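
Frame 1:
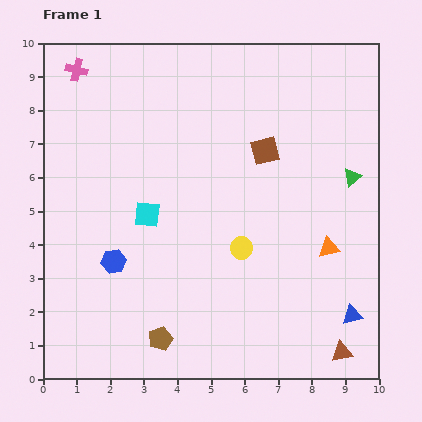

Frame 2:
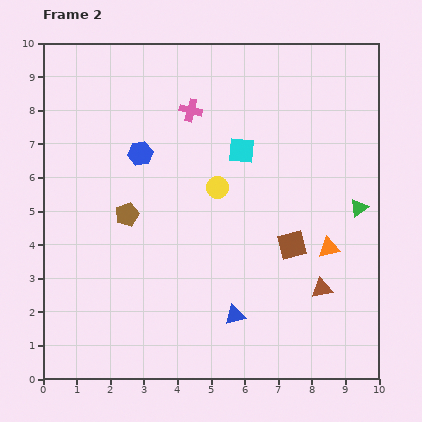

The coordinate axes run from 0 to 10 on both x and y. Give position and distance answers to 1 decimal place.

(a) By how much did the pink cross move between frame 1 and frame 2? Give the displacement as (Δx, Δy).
(3.4, -1.2)

The pink cross was at (1.0, 9.2) in frame 1 and (4.4, 8.0) in frame 2.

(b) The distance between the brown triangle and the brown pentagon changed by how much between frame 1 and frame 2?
+0.8

Distance in frame 1: 5.4. Distance in frame 2: 6.2.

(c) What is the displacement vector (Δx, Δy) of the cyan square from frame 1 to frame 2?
(2.8, 1.9)

The cyan square was at (3.1, 4.9) in frame 1 and (5.9, 6.8) in frame 2.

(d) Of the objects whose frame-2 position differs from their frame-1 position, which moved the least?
the green triangle

(moved 0.9)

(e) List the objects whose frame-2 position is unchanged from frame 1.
the orange triangle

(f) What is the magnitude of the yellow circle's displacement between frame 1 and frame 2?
1.9

The yellow circle moved from (5.9, 3.9) to (5.2, 5.7), a distance of √(0.7² + 1.8²) ≈ 1.9.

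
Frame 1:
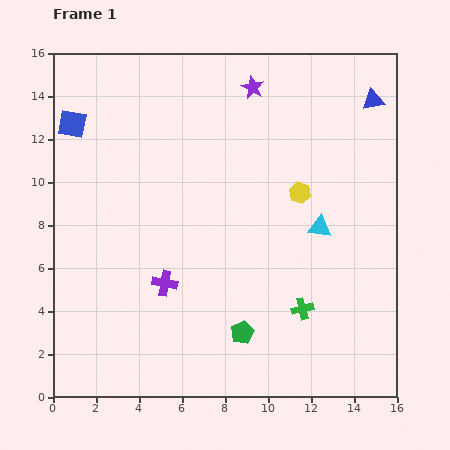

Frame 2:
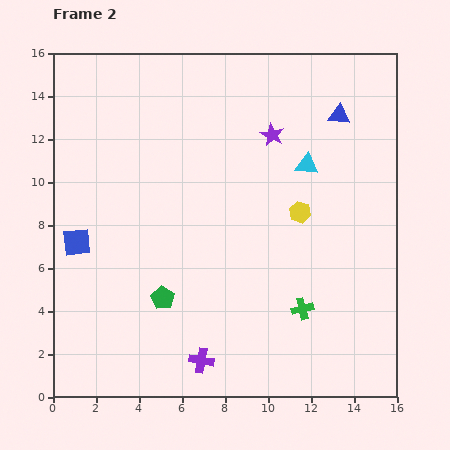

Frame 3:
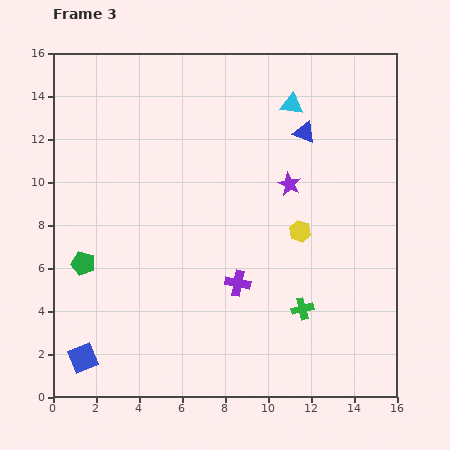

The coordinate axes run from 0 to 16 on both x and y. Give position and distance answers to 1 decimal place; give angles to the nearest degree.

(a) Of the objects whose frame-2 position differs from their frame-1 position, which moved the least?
the yellow hexagon

(moved 0.9)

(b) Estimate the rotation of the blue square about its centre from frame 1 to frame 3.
32° counter-clockwise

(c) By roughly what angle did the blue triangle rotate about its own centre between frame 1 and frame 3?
33° clockwise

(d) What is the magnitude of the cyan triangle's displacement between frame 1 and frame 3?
5.8

The cyan triangle moved from (12.4, 7.9) to (11.1, 13.6), a distance of √(1.3² + 5.7²) ≈ 5.8.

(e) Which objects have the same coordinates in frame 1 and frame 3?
the green cross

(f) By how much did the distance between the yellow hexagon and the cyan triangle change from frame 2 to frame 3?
+3.7

Distance in frame 2: 2.2. Distance in frame 3: 5.9.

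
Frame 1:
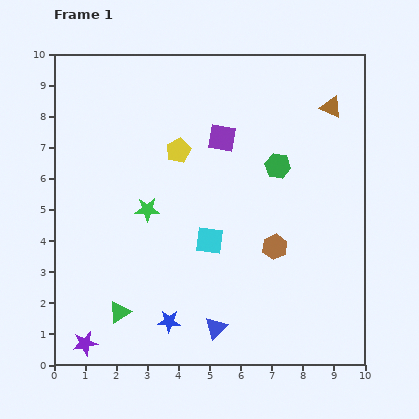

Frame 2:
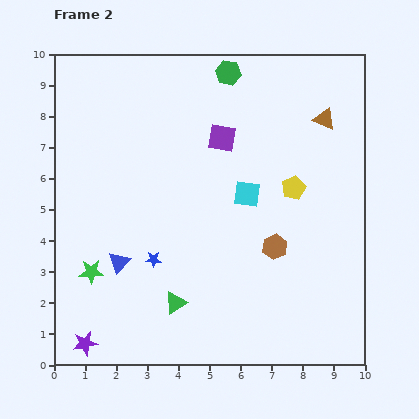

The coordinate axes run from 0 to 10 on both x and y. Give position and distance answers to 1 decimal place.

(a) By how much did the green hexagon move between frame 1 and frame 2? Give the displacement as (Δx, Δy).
(-1.6, 3.0)

The green hexagon was at (7.2, 6.4) in frame 1 and (5.6, 9.4) in frame 2.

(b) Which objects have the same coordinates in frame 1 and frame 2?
the brown hexagon, the purple square, the purple star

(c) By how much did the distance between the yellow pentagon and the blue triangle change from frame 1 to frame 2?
+0.3

Distance in frame 1: 5.8. Distance in frame 2: 6.1.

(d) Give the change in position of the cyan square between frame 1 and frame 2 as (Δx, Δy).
(1.2, 1.5)

The cyan square was at (5.0, 4.0) in frame 1 and (6.2, 5.5) in frame 2.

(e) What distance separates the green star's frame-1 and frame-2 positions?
2.7

The green star moved from (3.0, 5.0) to (1.2, 3.0), a distance of √(1.8² + 2.0²) ≈ 2.7.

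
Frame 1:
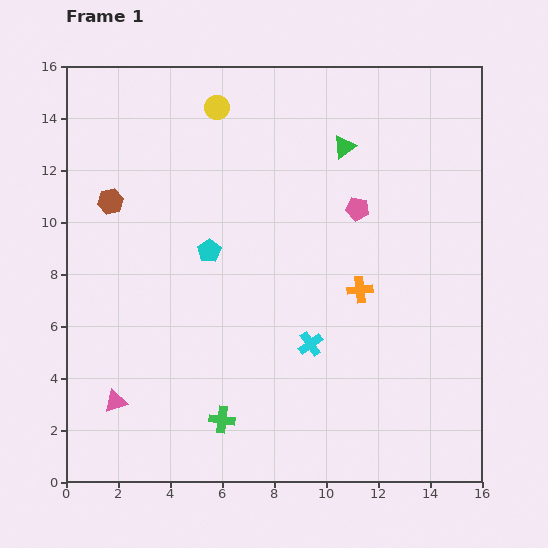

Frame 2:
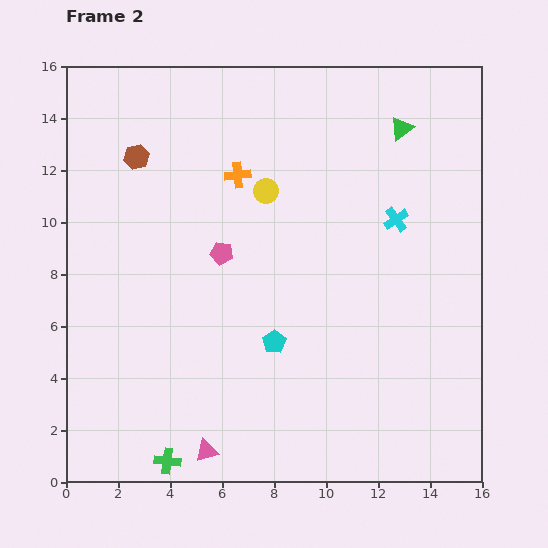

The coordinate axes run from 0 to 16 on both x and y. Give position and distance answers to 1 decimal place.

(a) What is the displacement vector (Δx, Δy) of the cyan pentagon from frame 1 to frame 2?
(2.5, -3.5)

The cyan pentagon was at (5.5, 8.9) in frame 1 and (8.0, 5.4) in frame 2.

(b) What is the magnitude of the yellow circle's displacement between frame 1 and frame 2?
3.7

The yellow circle moved from (5.8, 14.4) to (7.7, 11.2), a distance of √(1.9² + 3.2²) ≈ 3.7.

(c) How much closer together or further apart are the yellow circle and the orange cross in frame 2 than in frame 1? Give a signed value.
-7.6

Distance in frame 1: 8.9. Distance in frame 2: 1.3.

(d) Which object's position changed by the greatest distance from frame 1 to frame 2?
the orange cross

(moved 6.4; next 5.8)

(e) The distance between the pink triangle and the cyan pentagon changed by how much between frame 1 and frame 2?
-1.9

Distance in frame 1: 6.8. Distance in frame 2: 4.9.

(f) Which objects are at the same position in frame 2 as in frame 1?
none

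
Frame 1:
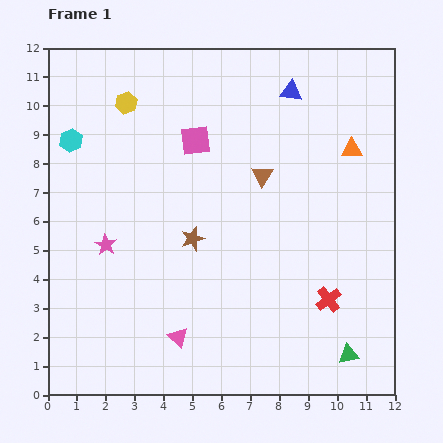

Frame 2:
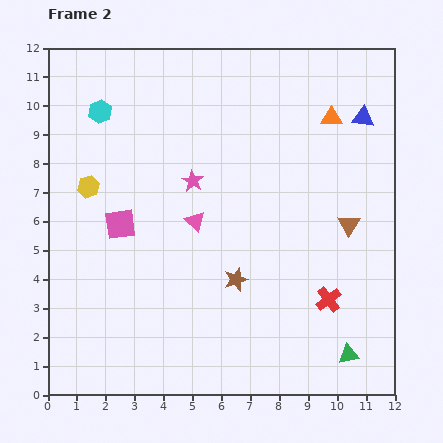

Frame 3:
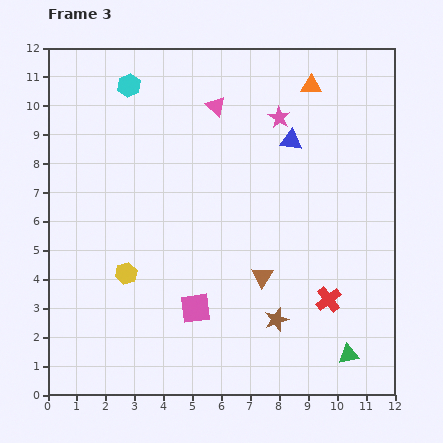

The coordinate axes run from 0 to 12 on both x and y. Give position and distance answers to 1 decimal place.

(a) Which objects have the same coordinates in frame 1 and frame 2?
the green triangle, the red cross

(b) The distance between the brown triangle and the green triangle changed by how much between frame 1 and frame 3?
-2.9

Distance in frame 1: 6.9. Distance in frame 3: 4.0.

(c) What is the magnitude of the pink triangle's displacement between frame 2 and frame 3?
4.1

The pink triangle moved from (5.1, 6.0) to (5.8, 10.0), a distance of √(0.7² + 4.0²) ≈ 4.1.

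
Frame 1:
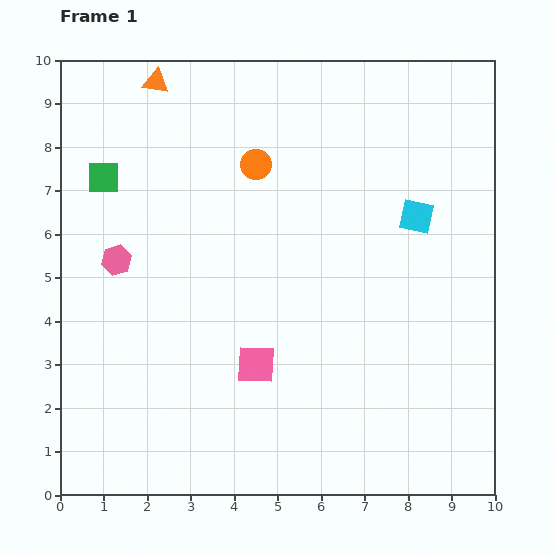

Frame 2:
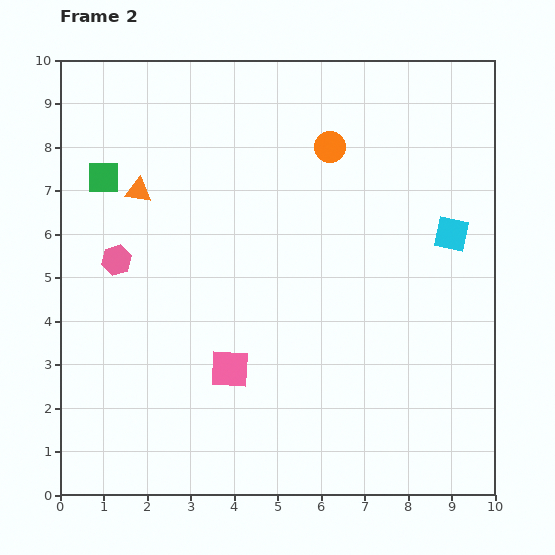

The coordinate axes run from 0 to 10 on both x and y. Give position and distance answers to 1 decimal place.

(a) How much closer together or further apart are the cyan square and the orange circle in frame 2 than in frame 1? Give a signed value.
-0.5

Distance in frame 1: 3.9. Distance in frame 2: 3.4.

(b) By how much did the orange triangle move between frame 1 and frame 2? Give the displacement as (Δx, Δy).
(-0.4, -2.5)

The orange triangle was at (2.2, 9.5) in frame 1 and (1.8, 7.0) in frame 2.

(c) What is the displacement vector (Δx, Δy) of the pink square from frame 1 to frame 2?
(-0.6, -0.1)

The pink square was at (4.5, 3.0) in frame 1 and (3.9, 2.9) in frame 2.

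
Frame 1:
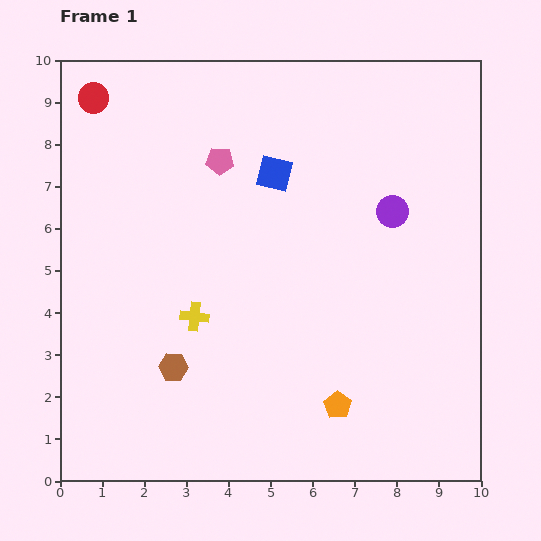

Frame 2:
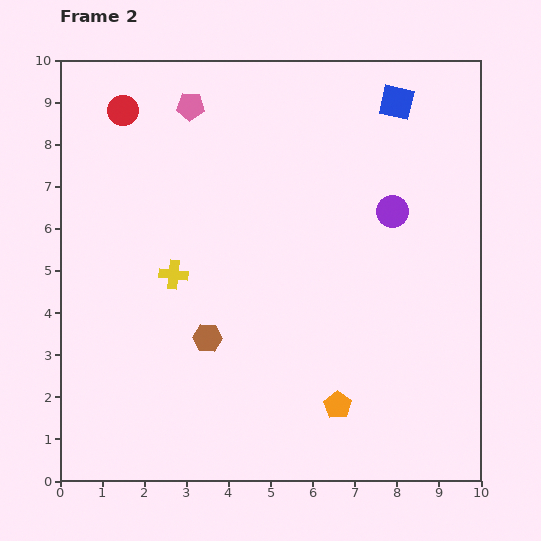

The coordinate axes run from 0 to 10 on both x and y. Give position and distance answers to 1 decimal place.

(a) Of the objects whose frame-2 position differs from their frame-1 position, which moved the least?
the red circle

(moved 0.8)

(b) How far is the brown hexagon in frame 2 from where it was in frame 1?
1.1

The brown hexagon moved from (2.7, 2.7) to (3.5, 3.4), a distance of √(0.8² + 0.7²) ≈ 1.1.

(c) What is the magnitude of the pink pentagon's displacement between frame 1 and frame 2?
1.5

The pink pentagon moved from (3.8, 7.6) to (3.1, 8.9), a distance of √(0.7² + 1.3²) ≈ 1.5.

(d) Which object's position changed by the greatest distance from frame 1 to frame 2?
the blue square

(moved 3.4; next 1.5)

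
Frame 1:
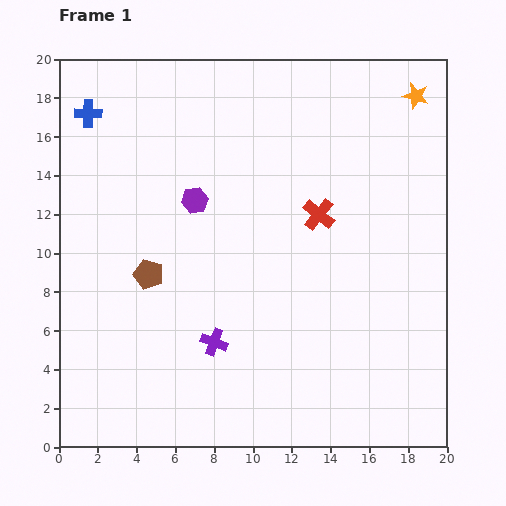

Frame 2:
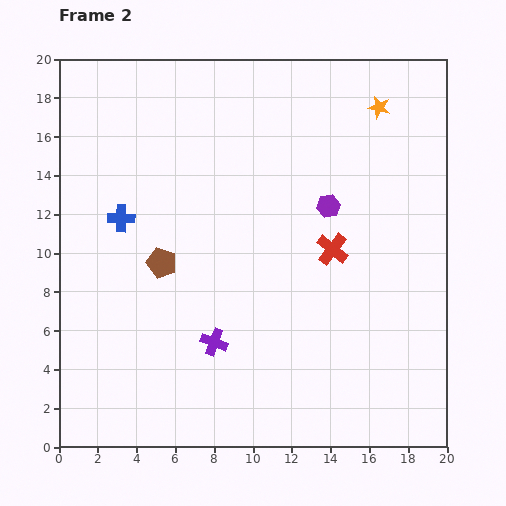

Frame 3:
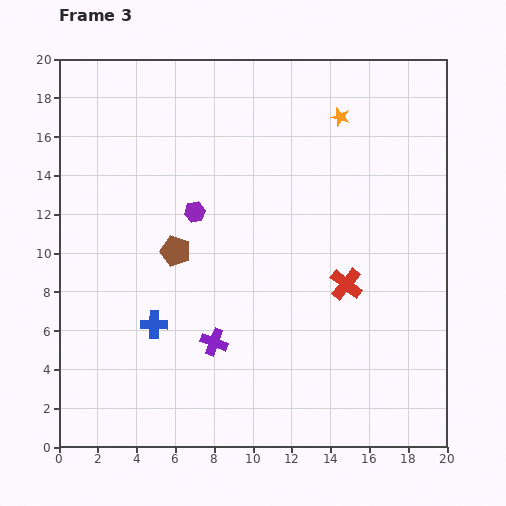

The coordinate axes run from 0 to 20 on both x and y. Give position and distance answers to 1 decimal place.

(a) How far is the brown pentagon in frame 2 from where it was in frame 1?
0.9

The brown pentagon moved from (4.6, 8.9) to (5.3, 9.5), a distance of √(0.7² + 0.6²) ≈ 0.9.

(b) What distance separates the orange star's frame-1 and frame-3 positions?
4.1

The orange star moved from (18.4, 18.1) to (14.5, 17.0), a distance of √(3.9² + 1.1²) ≈ 4.1.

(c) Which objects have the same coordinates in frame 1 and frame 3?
the purple cross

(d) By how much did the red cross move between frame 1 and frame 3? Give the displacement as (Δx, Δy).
(1.4, -3.6)

The red cross was at (13.4, 12.0) in frame 1 and (14.8, 8.4) in frame 3.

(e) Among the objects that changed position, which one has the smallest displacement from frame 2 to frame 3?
the brown pentagon

(moved 0.9)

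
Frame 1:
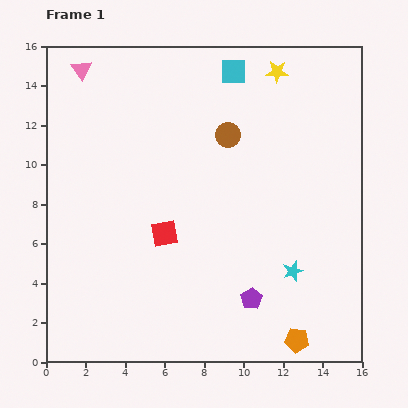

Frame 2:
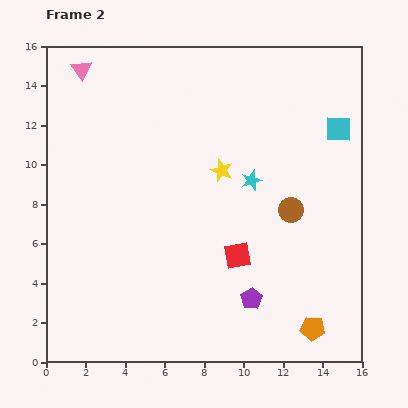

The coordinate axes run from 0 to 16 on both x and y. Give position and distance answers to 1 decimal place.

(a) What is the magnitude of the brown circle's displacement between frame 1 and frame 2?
5.0

The brown circle moved from (9.2, 11.5) to (12.4, 7.7), a distance of √(3.2² + 3.8²) ≈ 5.0.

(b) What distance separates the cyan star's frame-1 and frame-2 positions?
5.1

The cyan star moved from (12.5, 4.6) to (10.4, 9.2), a distance of √(2.1² + 4.6²) ≈ 5.1.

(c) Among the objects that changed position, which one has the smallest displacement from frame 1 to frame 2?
the orange pentagon

(moved 1.0)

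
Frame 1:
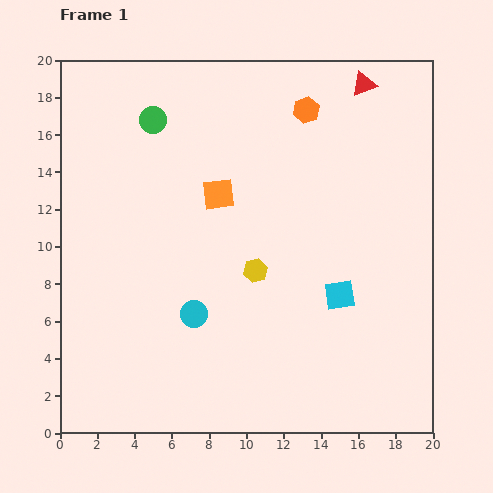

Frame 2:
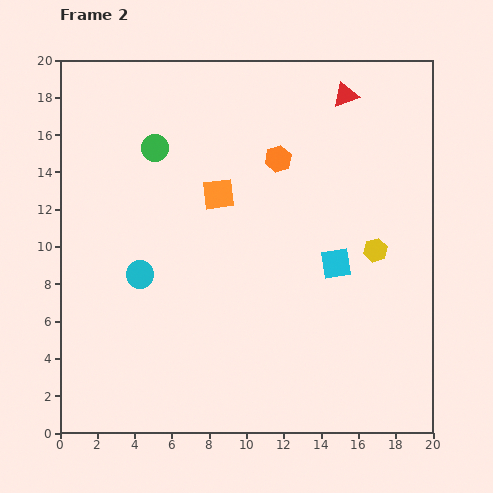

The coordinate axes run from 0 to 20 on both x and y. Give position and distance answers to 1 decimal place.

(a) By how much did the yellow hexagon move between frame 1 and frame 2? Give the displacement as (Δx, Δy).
(6.4, 1.1)

The yellow hexagon was at (10.5, 8.7) in frame 1 and (16.9, 9.8) in frame 2.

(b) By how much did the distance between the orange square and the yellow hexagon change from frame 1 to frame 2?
+4.3

Distance in frame 1: 4.6. Distance in frame 2: 8.9.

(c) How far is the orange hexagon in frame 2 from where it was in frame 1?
3.0

The orange hexagon moved from (13.2, 17.3) to (11.7, 14.7), a distance of √(1.5² + 2.6²) ≈ 3.0.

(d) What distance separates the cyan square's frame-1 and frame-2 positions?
1.7

The cyan square moved from (15.0, 7.4) to (14.8, 9.1), a distance of √(0.2² + 1.7²) ≈ 1.7.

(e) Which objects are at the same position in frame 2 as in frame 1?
the orange square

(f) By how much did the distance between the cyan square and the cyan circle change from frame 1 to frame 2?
+2.6

Distance in frame 1: 7.9. Distance in frame 2: 10.5.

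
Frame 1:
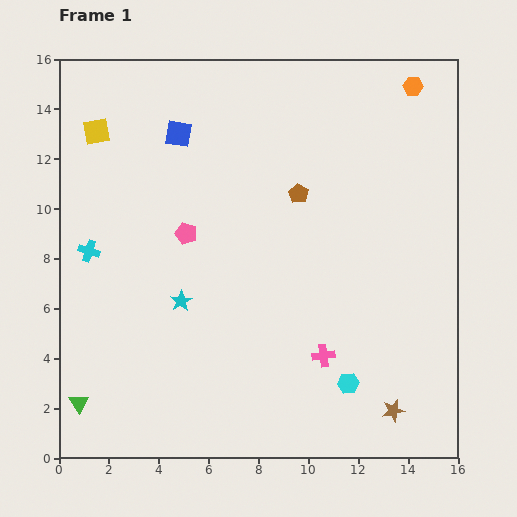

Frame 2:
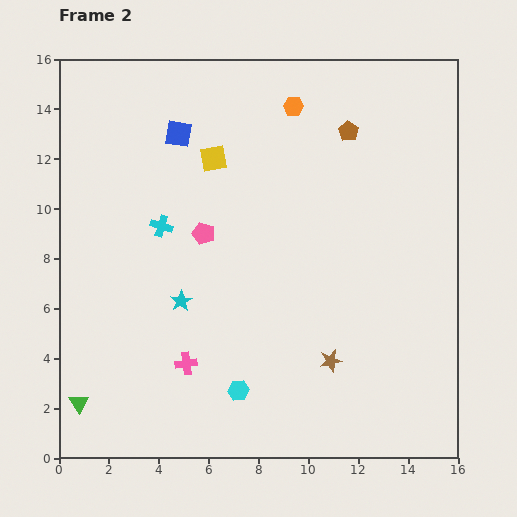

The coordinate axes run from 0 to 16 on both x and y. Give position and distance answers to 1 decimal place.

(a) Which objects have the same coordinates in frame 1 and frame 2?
the blue square, the cyan star, the green triangle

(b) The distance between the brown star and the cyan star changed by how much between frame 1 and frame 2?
-3.1

Distance in frame 1: 9.6. Distance in frame 2: 6.5.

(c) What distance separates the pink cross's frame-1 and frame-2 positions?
5.5

The pink cross moved from (10.6, 4.1) to (5.1, 3.8), a distance of √(5.5² + 0.3²) ≈ 5.5.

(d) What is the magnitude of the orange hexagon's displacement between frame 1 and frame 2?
4.9

The orange hexagon moved from (14.2, 14.9) to (9.4, 14.1), a distance of √(4.8² + 0.8²) ≈ 4.9.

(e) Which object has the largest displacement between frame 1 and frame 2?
the pink cross

(moved 5.5; next 4.9)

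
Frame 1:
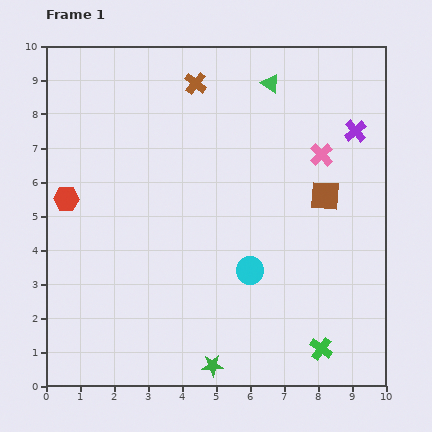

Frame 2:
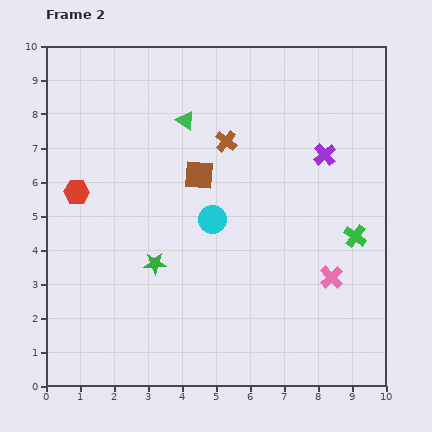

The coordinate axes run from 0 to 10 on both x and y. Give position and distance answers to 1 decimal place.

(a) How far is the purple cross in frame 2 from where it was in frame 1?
1.1

The purple cross moved from (9.1, 7.5) to (8.2, 6.8), a distance of √(0.9² + 0.7²) ≈ 1.1.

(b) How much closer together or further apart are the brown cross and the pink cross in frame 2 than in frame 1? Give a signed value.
+0.8

Distance in frame 1: 4.3. Distance in frame 2: 5.1.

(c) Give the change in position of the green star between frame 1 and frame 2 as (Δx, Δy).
(-1.7, 3.0)

The green star was at (4.9, 0.6) in frame 1 and (3.2, 3.6) in frame 2.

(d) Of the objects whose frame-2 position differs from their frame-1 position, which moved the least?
the red hexagon

(moved 0.4)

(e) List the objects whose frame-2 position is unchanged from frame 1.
none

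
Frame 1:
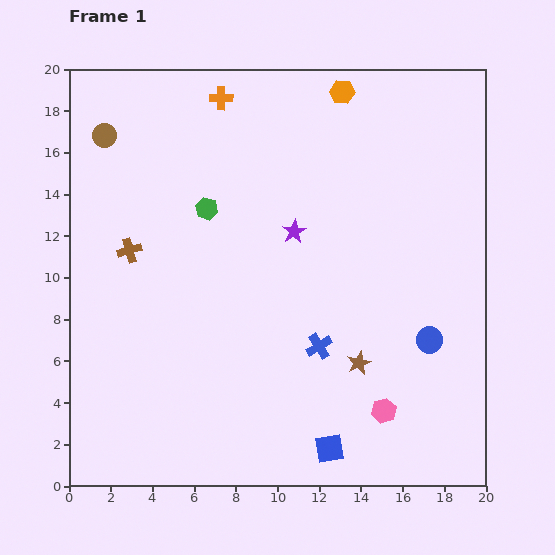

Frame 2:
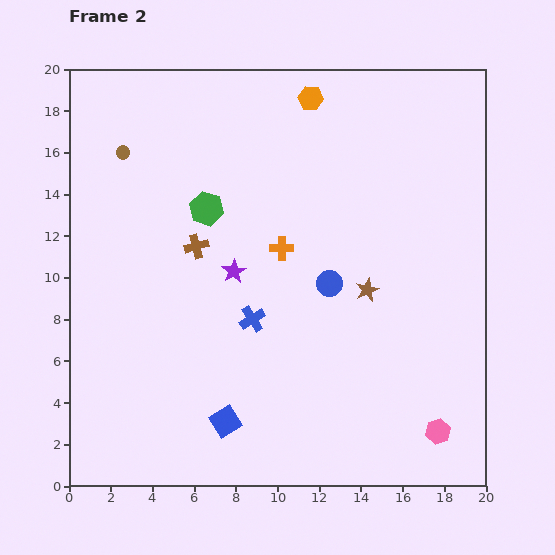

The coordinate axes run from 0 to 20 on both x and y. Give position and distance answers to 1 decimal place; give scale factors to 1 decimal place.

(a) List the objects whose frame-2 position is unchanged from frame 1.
the green hexagon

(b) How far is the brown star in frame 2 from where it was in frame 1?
3.5

The brown star moved from (13.9, 5.9) to (14.3, 9.4), a distance of √(0.4² + 3.5²) ≈ 3.5.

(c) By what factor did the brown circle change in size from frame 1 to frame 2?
0.6×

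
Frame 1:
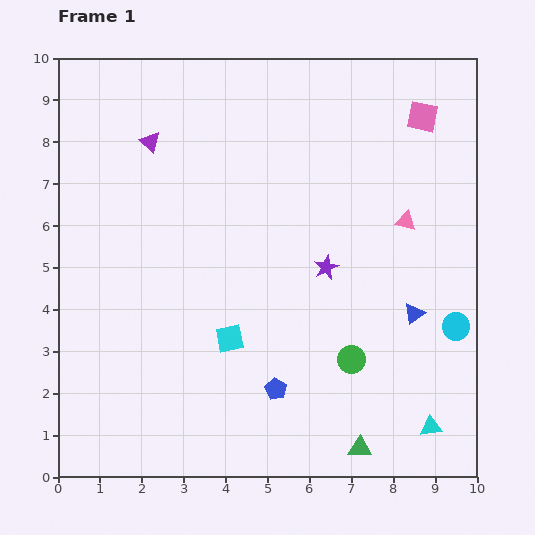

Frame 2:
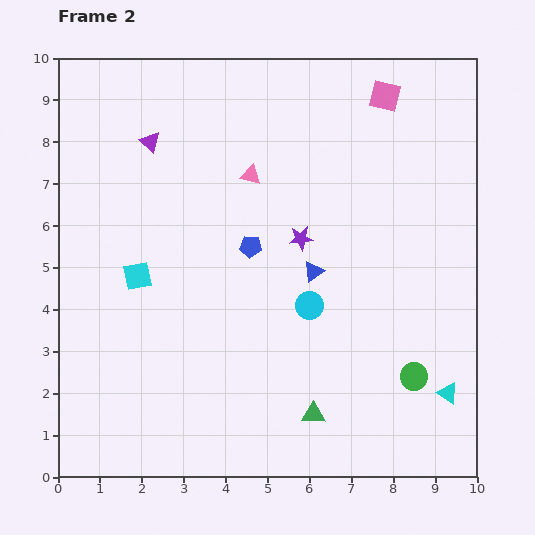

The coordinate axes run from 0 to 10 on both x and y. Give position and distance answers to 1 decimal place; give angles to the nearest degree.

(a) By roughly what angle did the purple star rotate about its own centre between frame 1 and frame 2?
20° clockwise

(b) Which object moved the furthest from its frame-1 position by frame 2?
the pink triangle

(moved 3.9; next 3.5)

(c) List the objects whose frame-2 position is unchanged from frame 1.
the purple triangle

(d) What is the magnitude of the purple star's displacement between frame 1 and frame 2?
0.9

The purple star moved from (6.4, 5.0) to (5.8, 5.7), a distance of √(0.6² + 0.7²) ≈ 0.9.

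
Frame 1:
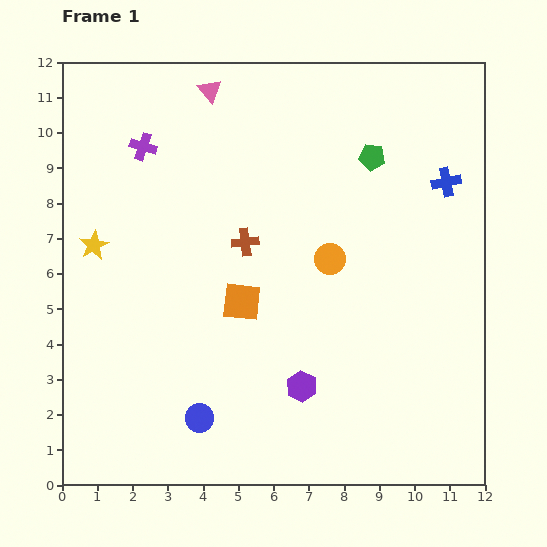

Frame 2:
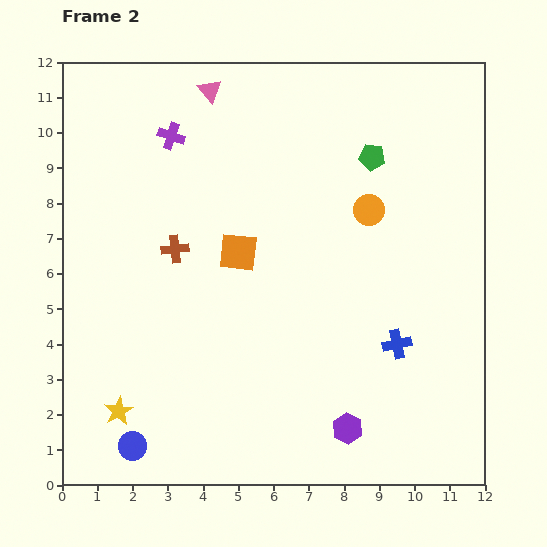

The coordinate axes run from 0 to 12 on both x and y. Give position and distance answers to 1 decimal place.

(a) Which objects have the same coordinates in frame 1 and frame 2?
the green pentagon, the pink triangle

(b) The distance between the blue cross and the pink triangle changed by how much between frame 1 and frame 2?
+1.7

Distance in frame 1: 7.2. Distance in frame 2: 8.9.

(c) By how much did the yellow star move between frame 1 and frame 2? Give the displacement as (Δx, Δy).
(0.7, -4.7)

The yellow star was at (0.9, 6.8) in frame 1 and (1.6, 2.1) in frame 2.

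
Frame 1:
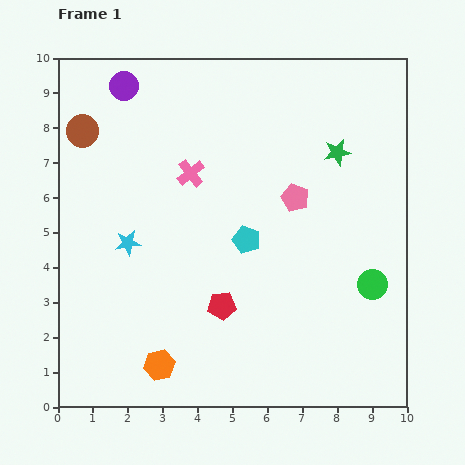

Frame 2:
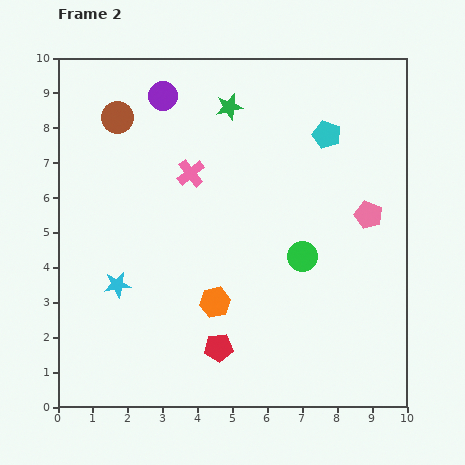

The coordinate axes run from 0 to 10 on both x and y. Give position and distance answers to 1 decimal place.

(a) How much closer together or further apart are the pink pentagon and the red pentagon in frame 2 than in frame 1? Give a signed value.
+2.0

Distance in frame 1: 3.7. Distance in frame 2: 5.7.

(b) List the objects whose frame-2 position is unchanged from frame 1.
the pink cross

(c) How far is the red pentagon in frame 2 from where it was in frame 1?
1.2

The red pentagon moved from (4.7, 2.9) to (4.6, 1.7), a distance of √(0.1² + 1.2²) ≈ 1.2.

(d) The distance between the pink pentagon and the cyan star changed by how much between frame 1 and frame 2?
+2.5

Distance in frame 1: 5.0. Distance in frame 2: 7.5.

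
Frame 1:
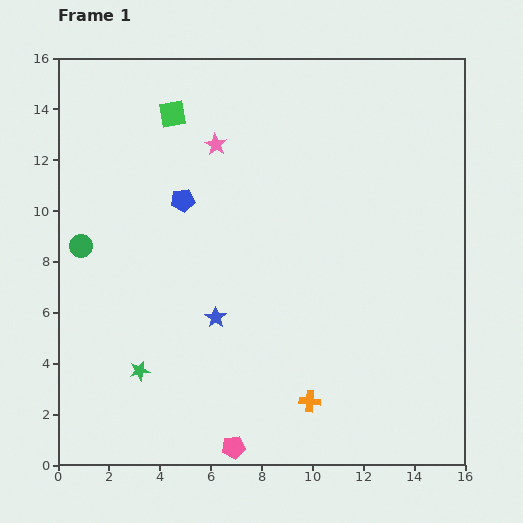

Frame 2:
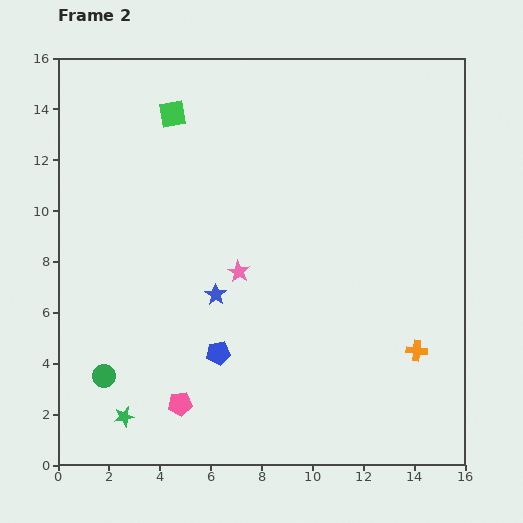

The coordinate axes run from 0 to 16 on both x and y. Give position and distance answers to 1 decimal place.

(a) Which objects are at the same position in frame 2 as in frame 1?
the green square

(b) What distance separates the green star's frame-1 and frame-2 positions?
1.9

The green star moved from (3.2, 3.7) to (2.6, 1.9), a distance of √(0.6² + 1.8²) ≈ 1.9.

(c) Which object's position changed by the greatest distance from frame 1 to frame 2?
the blue pentagon

(moved 6.2; next 5.2)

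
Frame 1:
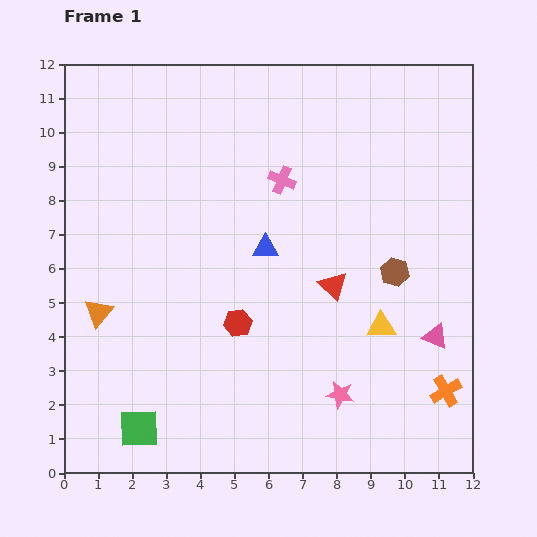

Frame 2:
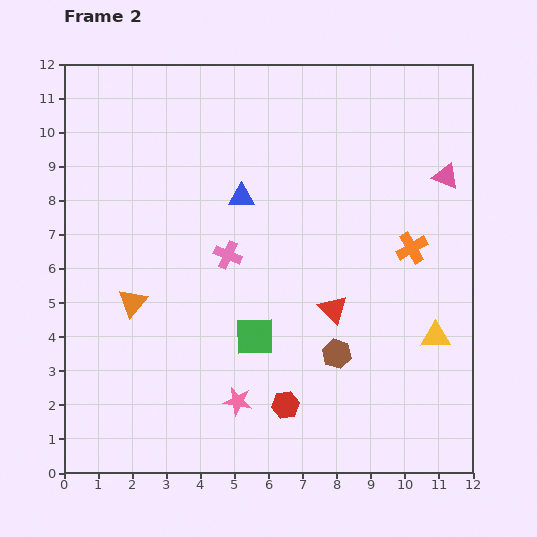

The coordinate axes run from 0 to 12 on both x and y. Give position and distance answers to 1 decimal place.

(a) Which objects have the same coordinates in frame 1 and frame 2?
none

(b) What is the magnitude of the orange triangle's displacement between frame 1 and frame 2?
1.0

The orange triangle moved from (1.0, 4.7) to (2.0, 5.0), a distance of √(1.0² + 0.3²) ≈ 1.0.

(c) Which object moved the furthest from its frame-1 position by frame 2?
the pink triangle

(moved 4.7; next 4.3)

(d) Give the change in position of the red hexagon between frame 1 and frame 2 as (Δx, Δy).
(1.4, -2.4)

The red hexagon was at (5.1, 4.4) in frame 1 and (6.5, 2.0) in frame 2.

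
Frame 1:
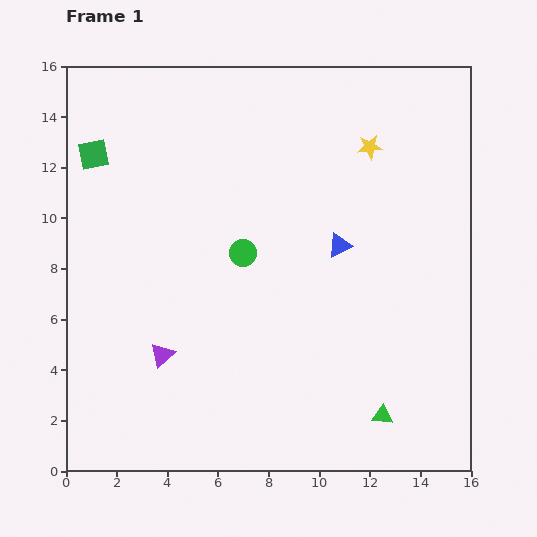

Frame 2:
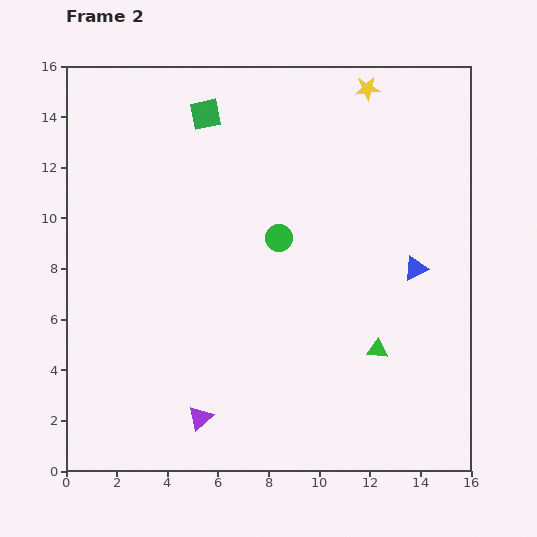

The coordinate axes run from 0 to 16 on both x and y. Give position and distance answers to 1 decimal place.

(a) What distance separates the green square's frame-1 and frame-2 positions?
4.7

The green square moved from (1.1, 12.5) to (5.5, 14.1), a distance of √(4.4² + 1.6²) ≈ 4.7.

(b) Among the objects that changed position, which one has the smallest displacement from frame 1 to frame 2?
the green circle

(moved 1.5)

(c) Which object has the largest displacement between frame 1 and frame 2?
the green square

(moved 4.7; next 3.1)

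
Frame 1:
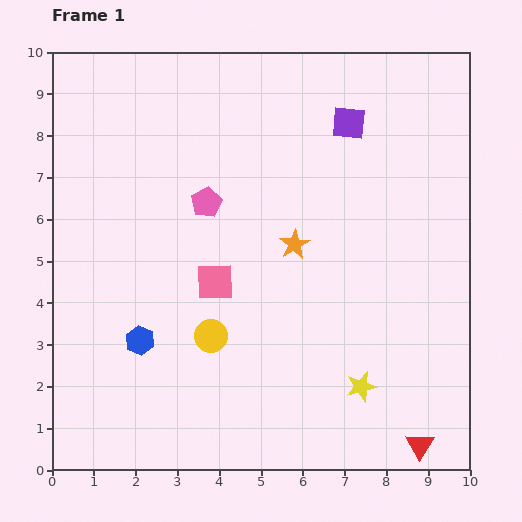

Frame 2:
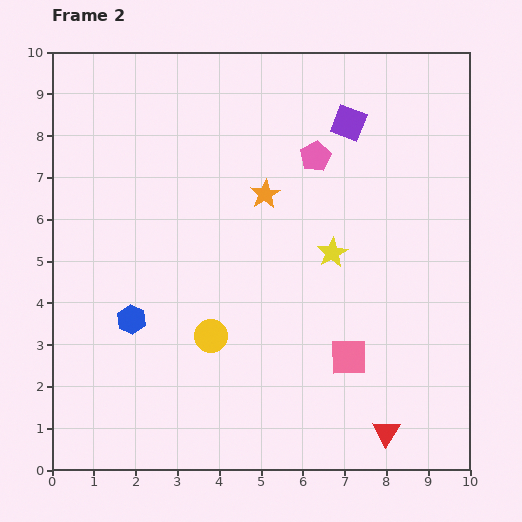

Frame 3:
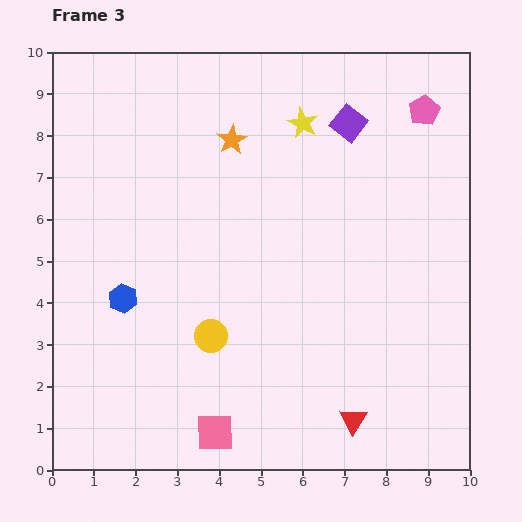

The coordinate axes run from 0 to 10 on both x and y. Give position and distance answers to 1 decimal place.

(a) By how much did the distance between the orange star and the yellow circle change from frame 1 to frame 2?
+0.6

Distance in frame 1: 3.0. Distance in frame 2: 3.6.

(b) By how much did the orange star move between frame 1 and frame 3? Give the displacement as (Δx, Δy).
(-1.5, 2.5)

The orange star was at (5.8, 5.4) in frame 1 and (4.3, 7.9) in frame 3.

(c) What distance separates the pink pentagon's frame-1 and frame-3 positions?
5.6

The pink pentagon moved from (3.7, 6.4) to (8.9, 8.6), a distance of √(5.2² + 2.2²) ≈ 5.6.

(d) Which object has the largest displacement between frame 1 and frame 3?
the yellow star

(moved 6.5; next 5.6)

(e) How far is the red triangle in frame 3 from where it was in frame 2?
0.9

The red triangle moved from (8.0, 0.9) to (7.2, 1.2), a distance of √(0.8² + 0.3²) ≈ 0.9.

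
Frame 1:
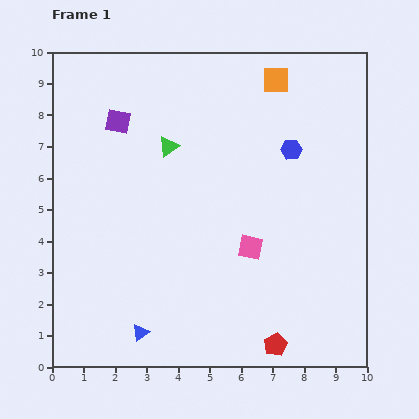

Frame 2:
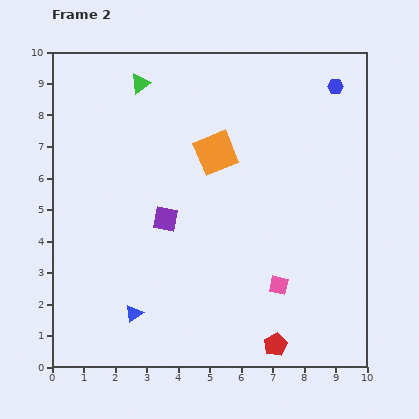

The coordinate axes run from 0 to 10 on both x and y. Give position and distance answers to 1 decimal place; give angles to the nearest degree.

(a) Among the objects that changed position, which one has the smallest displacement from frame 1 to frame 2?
the blue triangle

(moved 0.6)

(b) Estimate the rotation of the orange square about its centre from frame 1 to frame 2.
23° counter-clockwise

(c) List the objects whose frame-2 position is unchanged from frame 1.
the red pentagon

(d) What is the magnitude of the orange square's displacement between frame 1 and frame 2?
3.0

The orange square moved from (7.1, 9.1) to (5.2, 6.8), a distance of √(1.9² + 2.3²) ≈ 3.0.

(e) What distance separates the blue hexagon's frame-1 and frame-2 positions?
2.4

The blue hexagon moved from (7.6, 6.9) to (9.0, 8.9), a distance of √(1.4² + 2.0²) ≈ 2.4.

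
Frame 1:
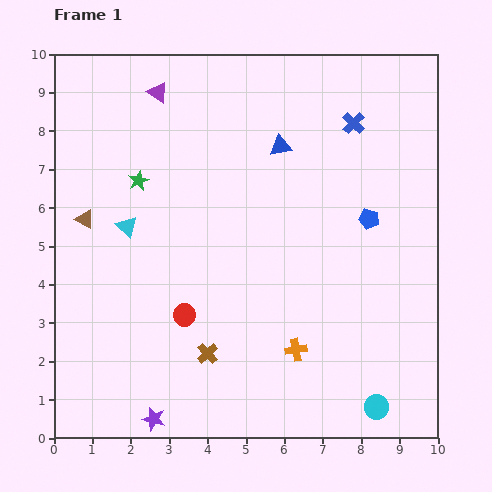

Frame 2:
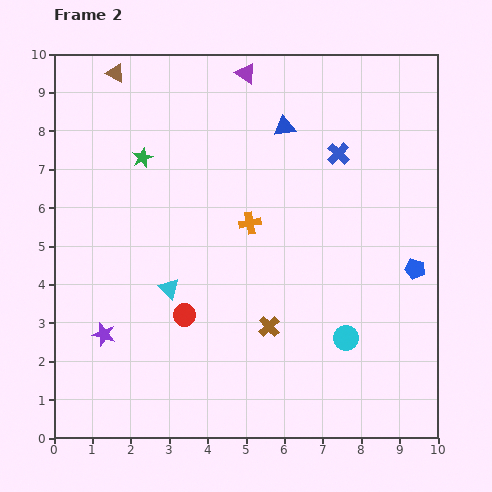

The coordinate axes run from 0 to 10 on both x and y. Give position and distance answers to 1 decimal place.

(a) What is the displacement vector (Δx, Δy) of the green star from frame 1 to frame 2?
(0.1, 0.6)

The green star was at (2.2, 6.7) in frame 1 and (2.3, 7.3) in frame 2.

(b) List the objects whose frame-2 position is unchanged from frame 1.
the red circle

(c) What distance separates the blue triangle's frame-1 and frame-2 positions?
0.5

The blue triangle moved from (5.9, 7.6) to (6.0, 8.1), a distance of √(0.1² + 0.5²) ≈ 0.5.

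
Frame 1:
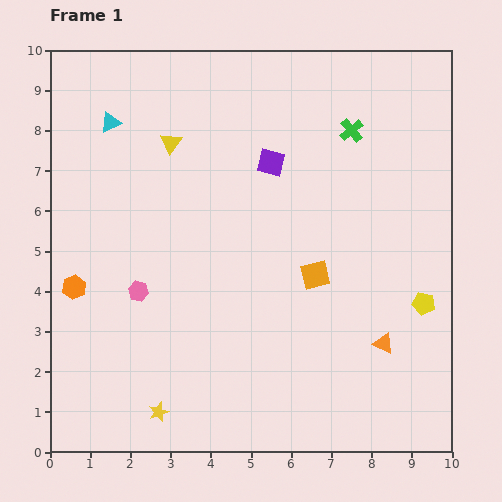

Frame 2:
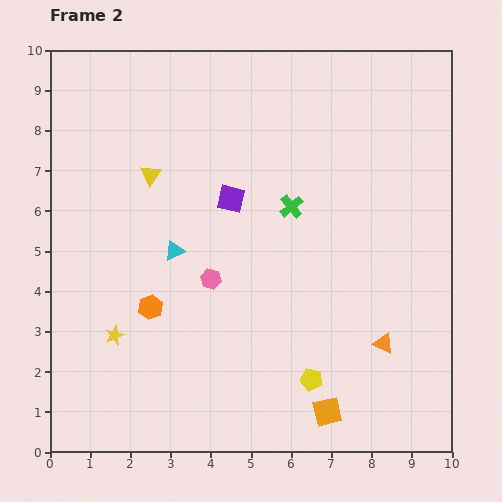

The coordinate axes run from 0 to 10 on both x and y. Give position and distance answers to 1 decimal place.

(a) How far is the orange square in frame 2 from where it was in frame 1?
3.4

The orange square moved from (6.6, 4.4) to (6.9, 1.0), a distance of √(0.3² + 3.4²) ≈ 3.4.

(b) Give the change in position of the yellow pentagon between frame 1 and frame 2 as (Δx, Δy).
(-2.8, -1.9)

The yellow pentagon was at (9.3, 3.7) in frame 1 and (6.5, 1.8) in frame 2.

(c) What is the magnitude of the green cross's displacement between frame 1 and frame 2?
2.4

The green cross moved from (7.5, 8.0) to (6.0, 6.1), a distance of √(1.5² + 1.9²) ≈ 2.4.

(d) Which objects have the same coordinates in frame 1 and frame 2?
the orange triangle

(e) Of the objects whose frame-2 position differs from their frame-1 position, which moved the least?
the yellow triangle

(moved 0.9)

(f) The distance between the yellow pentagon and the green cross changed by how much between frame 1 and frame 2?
-0.4

Distance in frame 1: 4.7. Distance in frame 2: 4.3.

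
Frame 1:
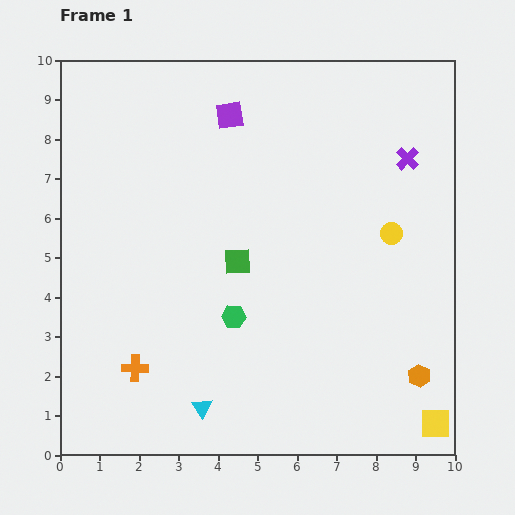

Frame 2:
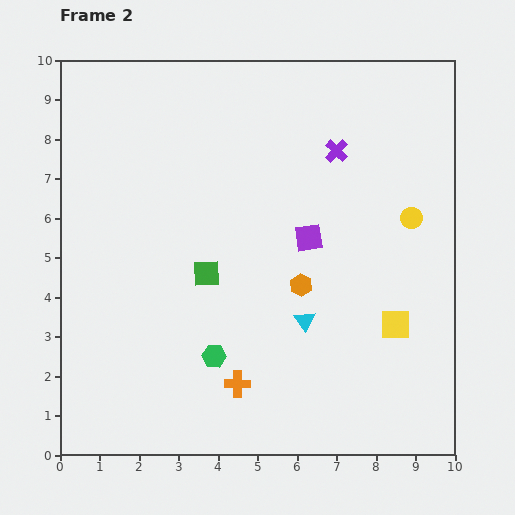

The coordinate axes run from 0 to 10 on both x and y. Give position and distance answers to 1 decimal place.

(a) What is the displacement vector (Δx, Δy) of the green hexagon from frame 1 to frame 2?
(-0.5, -1.0)

The green hexagon was at (4.4, 3.5) in frame 1 and (3.9, 2.5) in frame 2.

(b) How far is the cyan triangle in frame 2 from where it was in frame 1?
3.4

The cyan triangle moved from (3.6, 1.2) to (6.2, 3.4), a distance of √(2.6² + 2.2²) ≈ 3.4.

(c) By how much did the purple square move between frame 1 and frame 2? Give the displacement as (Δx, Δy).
(2.0, -3.1)

The purple square was at (4.3, 8.6) in frame 1 and (6.3, 5.5) in frame 2.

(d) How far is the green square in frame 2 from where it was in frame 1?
0.9

The green square moved from (4.5, 4.9) to (3.7, 4.6), a distance of √(0.8² + 0.3²) ≈ 0.9.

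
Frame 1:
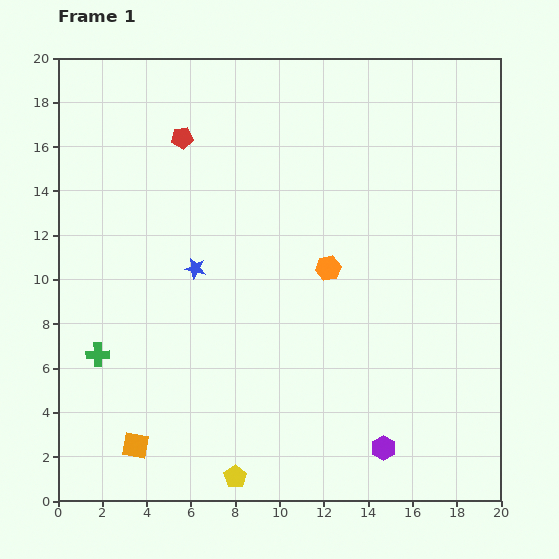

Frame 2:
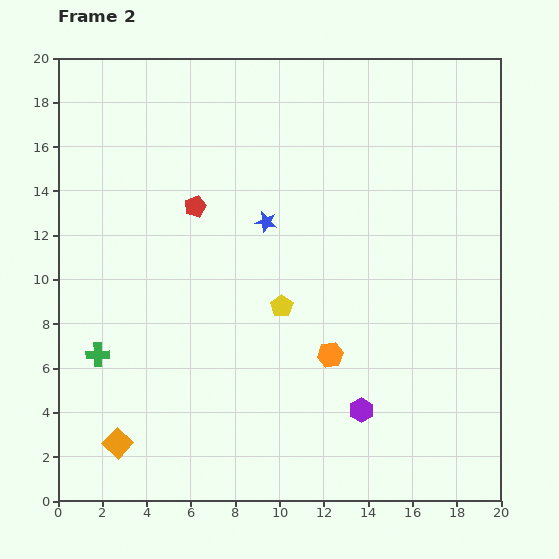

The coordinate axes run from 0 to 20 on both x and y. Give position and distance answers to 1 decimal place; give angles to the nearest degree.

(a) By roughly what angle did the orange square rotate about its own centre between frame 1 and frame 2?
32° clockwise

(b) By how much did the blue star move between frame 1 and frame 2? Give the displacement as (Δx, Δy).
(3.2, 2.1)

The blue star was at (6.2, 10.5) in frame 1 and (9.4, 12.6) in frame 2.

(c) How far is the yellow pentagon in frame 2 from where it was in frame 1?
8.0

The yellow pentagon moved from (8.0, 1.1) to (10.1, 8.8), a distance of √(2.1² + 7.7²) ≈ 8.0.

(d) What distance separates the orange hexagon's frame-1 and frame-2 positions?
3.9

The orange hexagon moved from (12.2, 10.5) to (12.3, 6.6), a distance of √(0.1² + 3.9²) ≈ 3.9.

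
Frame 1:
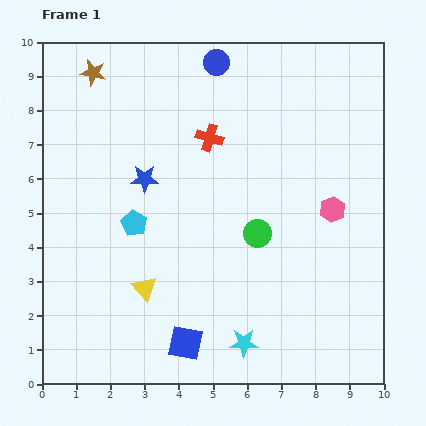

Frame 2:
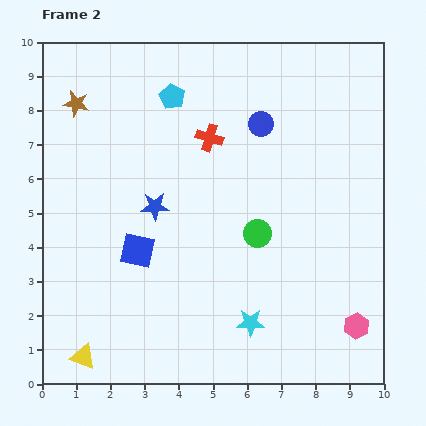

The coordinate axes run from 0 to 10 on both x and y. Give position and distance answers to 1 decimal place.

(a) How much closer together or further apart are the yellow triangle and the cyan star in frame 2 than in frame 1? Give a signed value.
+1.7

Distance in frame 1: 3.3. Distance in frame 2: 5.0.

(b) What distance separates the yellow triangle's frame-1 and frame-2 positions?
2.7

The yellow triangle moved from (3.0, 2.8) to (1.2, 0.8), a distance of √(1.8² + 2.0²) ≈ 2.7.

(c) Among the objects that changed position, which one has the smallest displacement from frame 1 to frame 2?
the cyan star

(moved 0.6)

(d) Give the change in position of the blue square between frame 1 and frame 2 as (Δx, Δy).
(-1.4, 2.7)

The blue square was at (4.2, 1.2) in frame 1 and (2.8, 3.9) in frame 2.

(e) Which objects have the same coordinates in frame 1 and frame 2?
the red cross, the green circle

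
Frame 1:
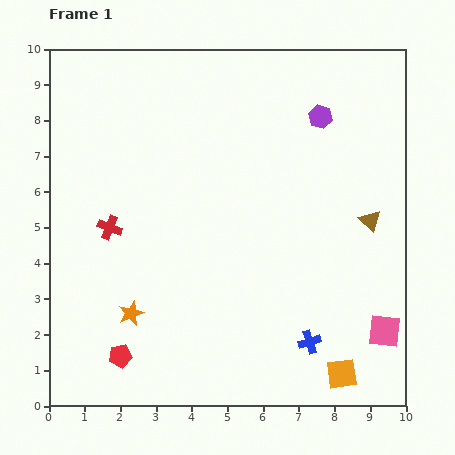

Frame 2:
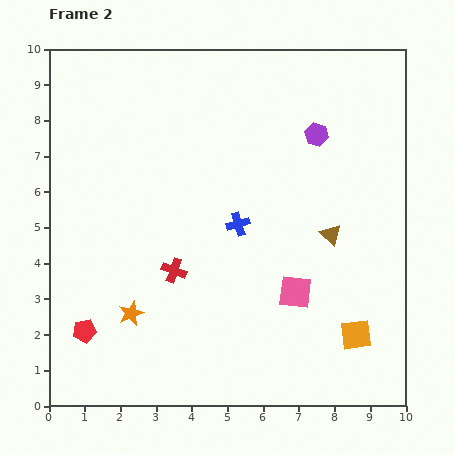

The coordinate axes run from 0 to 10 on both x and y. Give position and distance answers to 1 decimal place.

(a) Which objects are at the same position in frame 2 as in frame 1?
the orange star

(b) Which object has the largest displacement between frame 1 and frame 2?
the blue cross

(moved 3.9; next 2.7)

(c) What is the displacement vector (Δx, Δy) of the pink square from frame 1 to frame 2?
(-2.5, 1.1)

The pink square was at (9.4, 2.1) in frame 1 and (6.9, 3.2) in frame 2.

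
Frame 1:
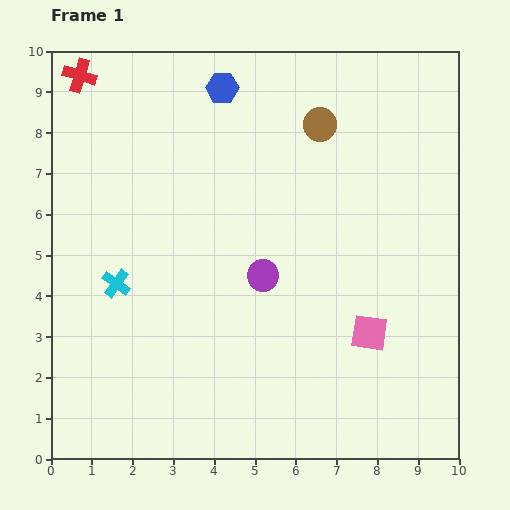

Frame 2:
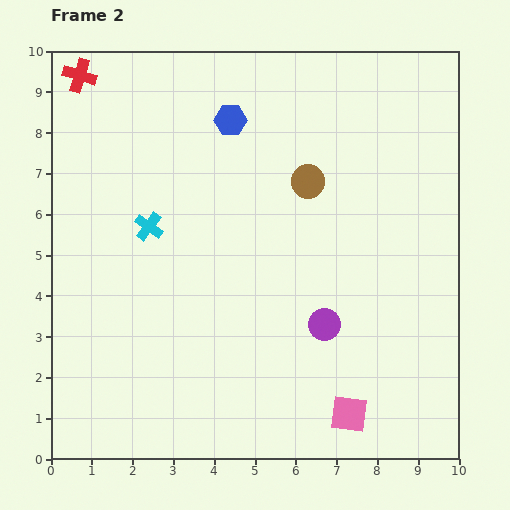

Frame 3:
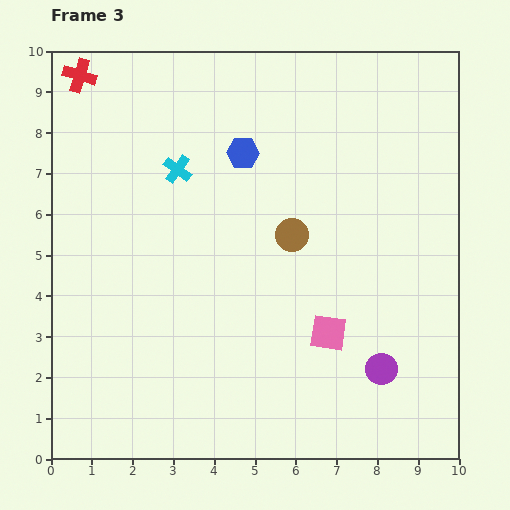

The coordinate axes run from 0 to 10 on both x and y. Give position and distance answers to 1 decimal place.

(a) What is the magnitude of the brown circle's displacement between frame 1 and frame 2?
1.4

The brown circle moved from (6.6, 8.2) to (6.3, 6.8), a distance of √(0.3² + 1.4²) ≈ 1.4.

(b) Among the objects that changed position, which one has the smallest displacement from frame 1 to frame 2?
the blue hexagon

(moved 0.8)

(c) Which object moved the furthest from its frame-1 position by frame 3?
the purple circle

(moved 3.7; next 3.2)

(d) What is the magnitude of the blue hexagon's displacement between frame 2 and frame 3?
0.9

The blue hexagon moved from (4.4, 8.3) to (4.7, 7.5), a distance of √(0.3² + 0.8²) ≈ 0.9.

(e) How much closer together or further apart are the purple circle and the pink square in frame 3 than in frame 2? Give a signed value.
-0.7

Distance in frame 2: 2.3. Distance in frame 3: 1.6.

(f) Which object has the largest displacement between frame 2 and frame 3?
the pink square

(moved 2.1; next 1.8)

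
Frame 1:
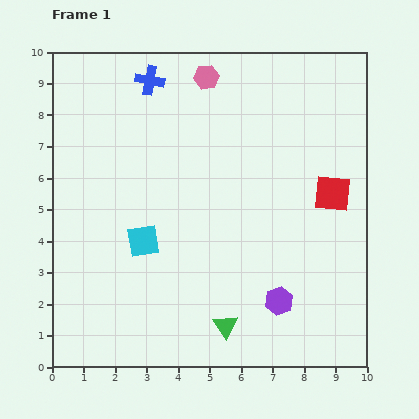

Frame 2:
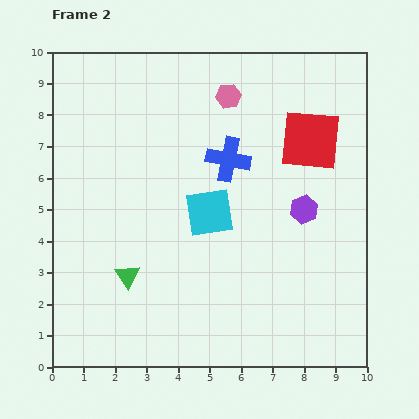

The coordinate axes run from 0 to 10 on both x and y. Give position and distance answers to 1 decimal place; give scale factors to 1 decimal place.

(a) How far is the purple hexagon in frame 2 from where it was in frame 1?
3.0

The purple hexagon moved from (7.2, 2.1) to (8.0, 5.0), a distance of √(0.8² + 2.9²) ≈ 3.0.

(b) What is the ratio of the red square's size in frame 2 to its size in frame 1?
1.7×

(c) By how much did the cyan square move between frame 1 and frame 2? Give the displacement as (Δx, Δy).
(2.1, 0.9)

The cyan square was at (2.9, 4.0) in frame 1 and (5.0, 4.9) in frame 2.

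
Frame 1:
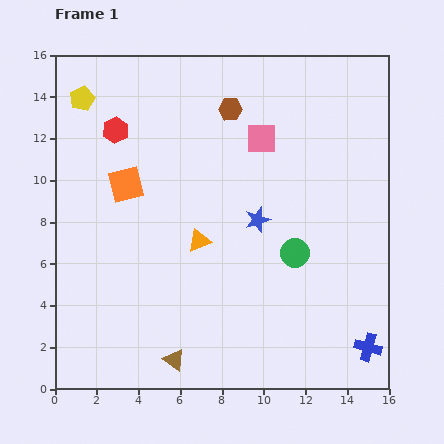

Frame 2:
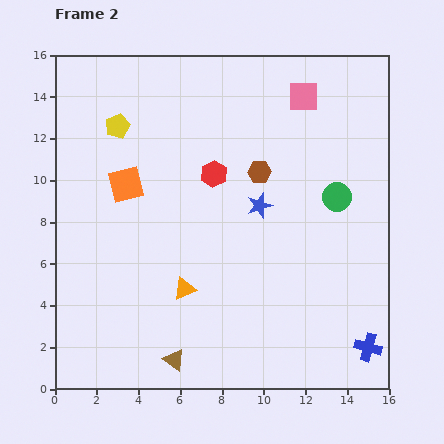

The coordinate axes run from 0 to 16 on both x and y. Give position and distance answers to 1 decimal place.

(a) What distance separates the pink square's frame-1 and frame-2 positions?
2.8

The pink square moved from (9.9, 12.0) to (11.9, 14.0), a distance of √(2.0² + 2.0²) ≈ 2.8.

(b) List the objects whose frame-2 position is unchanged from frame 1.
the orange square, the brown triangle, the blue cross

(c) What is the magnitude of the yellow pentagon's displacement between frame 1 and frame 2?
2.1

The yellow pentagon moved from (1.3, 13.9) to (3.0, 12.6), a distance of √(1.7² + 1.3²) ≈ 2.1.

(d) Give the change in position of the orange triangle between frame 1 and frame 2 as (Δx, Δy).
(-0.7, -2.3)

The orange triangle was at (6.9, 7.1) in frame 1 and (6.2, 4.8) in frame 2.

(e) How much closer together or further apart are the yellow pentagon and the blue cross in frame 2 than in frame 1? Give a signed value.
-2.1

Distance in frame 1: 18.1. Distance in frame 2: 16.0.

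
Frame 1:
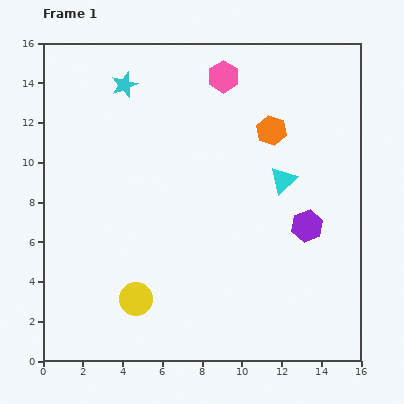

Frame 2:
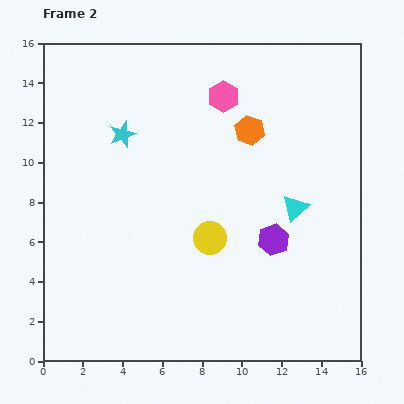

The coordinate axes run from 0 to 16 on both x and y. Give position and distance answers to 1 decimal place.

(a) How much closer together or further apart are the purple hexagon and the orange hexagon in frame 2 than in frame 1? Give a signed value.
+0.5

Distance in frame 1: 5.1. Distance in frame 2: 5.6.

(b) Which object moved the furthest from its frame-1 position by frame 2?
the yellow circle

(moved 4.8; next 2.5)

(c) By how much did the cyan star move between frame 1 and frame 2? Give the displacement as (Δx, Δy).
(-0.1, -2.5)

The cyan star was at (4.1, 13.9) in frame 1 and (4.0, 11.4) in frame 2.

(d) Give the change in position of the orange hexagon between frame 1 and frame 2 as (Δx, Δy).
(-1.1, 0.0)

The orange hexagon was at (11.5, 11.6) in frame 1 and (10.4, 11.6) in frame 2.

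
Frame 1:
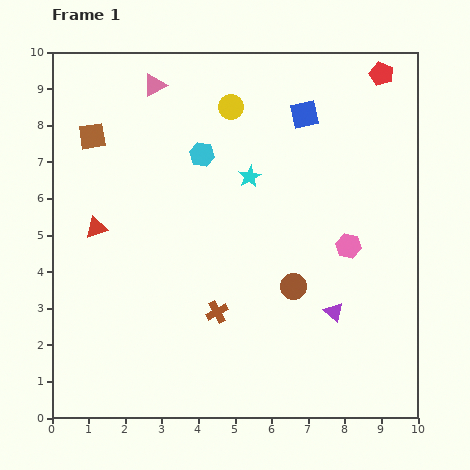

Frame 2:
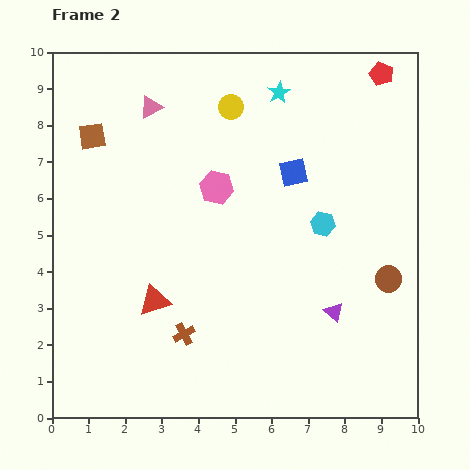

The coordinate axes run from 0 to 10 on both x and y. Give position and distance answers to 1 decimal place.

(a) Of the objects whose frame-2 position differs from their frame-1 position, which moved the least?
the pink triangle

(moved 0.6)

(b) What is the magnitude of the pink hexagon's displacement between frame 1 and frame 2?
3.9

The pink hexagon moved from (8.1, 4.7) to (4.5, 6.3), a distance of √(3.6² + 1.6²) ≈ 3.9.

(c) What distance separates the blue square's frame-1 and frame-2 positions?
1.6

The blue square moved from (6.9, 8.3) to (6.6, 6.7), a distance of √(0.3² + 1.6²) ≈ 1.6.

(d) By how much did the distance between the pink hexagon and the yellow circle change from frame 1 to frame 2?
-2.8

Distance in frame 1: 5.0. Distance in frame 2: 2.2.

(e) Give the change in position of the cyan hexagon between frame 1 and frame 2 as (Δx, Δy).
(3.3, -1.9)

The cyan hexagon was at (4.1, 7.2) in frame 1 and (7.4, 5.3) in frame 2.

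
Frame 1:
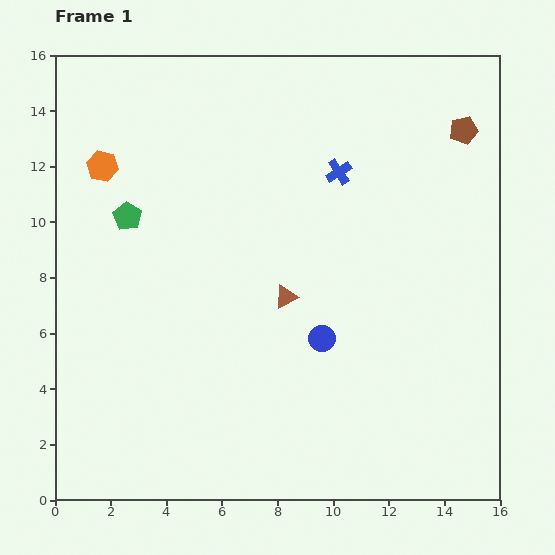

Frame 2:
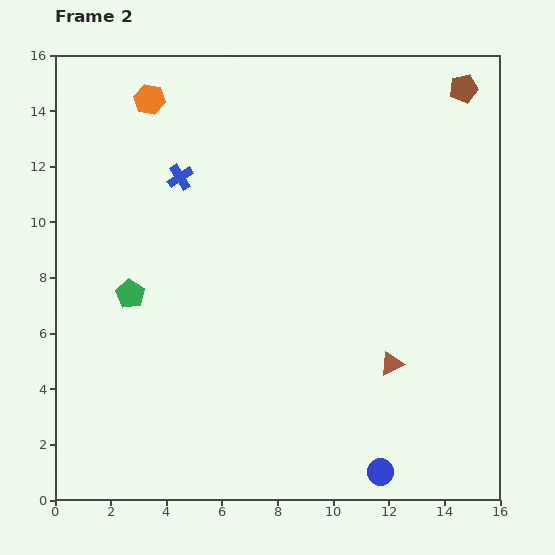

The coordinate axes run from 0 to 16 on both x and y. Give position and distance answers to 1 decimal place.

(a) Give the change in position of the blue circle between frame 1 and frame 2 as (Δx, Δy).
(2.1, -4.8)

The blue circle was at (9.6, 5.8) in frame 1 and (11.7, 1.0) in frame 2.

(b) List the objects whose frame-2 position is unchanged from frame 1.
none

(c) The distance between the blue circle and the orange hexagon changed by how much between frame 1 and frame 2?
+5.8

Distance in frame 1: 10.0. Distance in frame 2: 15.8.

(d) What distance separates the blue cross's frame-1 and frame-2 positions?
5.7

The blue cross moved from (10.2, 11.8) to (4.5, 11.6), a distance of √(5.7² + 0.2²) ≈ 5.7.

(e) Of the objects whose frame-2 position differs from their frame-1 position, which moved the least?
the brown pentagon

(moved 1.5)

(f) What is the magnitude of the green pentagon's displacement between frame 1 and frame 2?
2.8

The green pentagon moved from (2.6, 10.2) to (2.7, 7.4), a distance of √(0.1² + 2.8²) ≈ 2.8.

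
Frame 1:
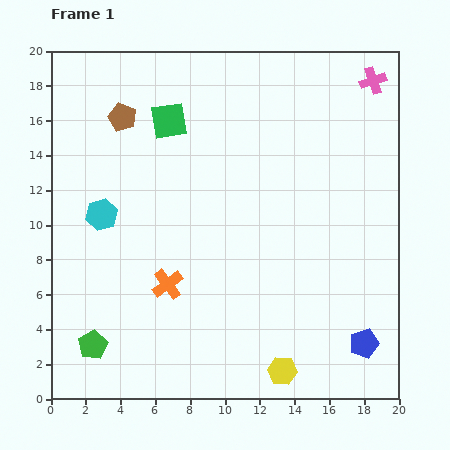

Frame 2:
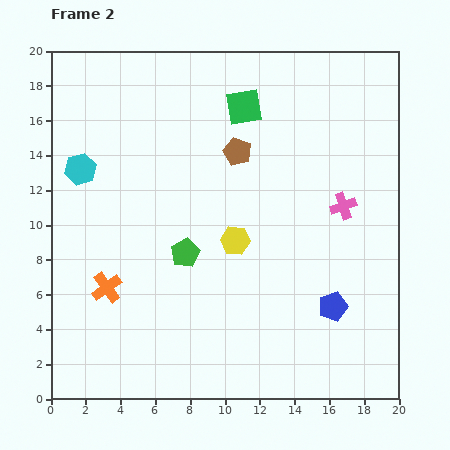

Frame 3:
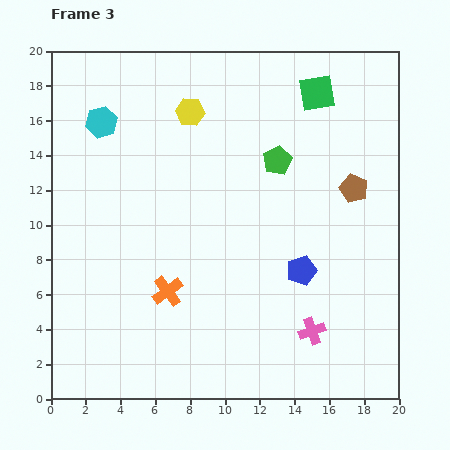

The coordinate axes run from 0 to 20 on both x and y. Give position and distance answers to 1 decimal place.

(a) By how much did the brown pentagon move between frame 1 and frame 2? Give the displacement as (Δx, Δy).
(6.6, -2.0)

The brown pentagon was at (4.1, 16.2) in frame 1 and (10.7, 14.2) in frame 2.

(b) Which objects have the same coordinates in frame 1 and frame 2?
none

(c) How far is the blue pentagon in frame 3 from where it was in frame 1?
5.5

The blue pentagon moved from (18.0, 3.2) to (14.4, 7.4), a distance of √(3.6² + 4.2²) ≈ 5.5.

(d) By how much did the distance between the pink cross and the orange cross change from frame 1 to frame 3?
-8.0

Distance in frame 1: 16.6. Distance in frame 3: 8.6.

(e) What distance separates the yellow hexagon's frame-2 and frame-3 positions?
7.8

The yellow hexagon moved from (10.6, 9.1) to (8.0, 16.5), a distance of √(2.6² + 7.4²) ≈ 7.8.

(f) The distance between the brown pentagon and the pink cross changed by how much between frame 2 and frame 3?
+1.7

Distance in frame 2: 6.8. Distance in frame 3: 8.5.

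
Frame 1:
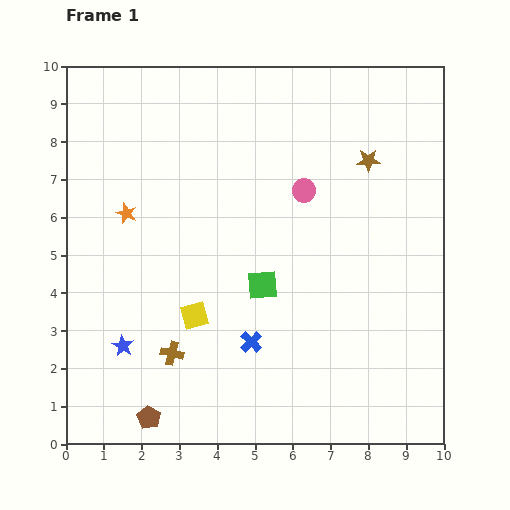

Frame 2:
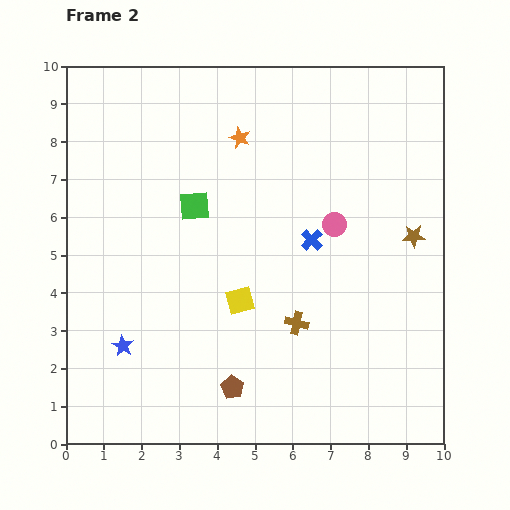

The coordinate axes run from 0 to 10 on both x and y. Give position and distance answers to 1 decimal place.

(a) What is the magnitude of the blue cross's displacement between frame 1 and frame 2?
3.1

The blue cross moved from (4.9, 2.7) to (6.5, 5.4), a distance of √(1.6² + 2.7²) ≈ 3.1.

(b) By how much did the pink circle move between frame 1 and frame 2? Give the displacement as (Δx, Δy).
(0.8, -0.9)

The pink circle was at (6.3, 6.7) in frame 1 and (7.1, 5.8) in frame 2.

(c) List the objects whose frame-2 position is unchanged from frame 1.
the blue star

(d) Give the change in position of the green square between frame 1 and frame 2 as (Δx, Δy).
(-1.8, 2.1)

The green square was at (5.2, 4.2) in frame 1 and (3.4, 6.3) in frame 2.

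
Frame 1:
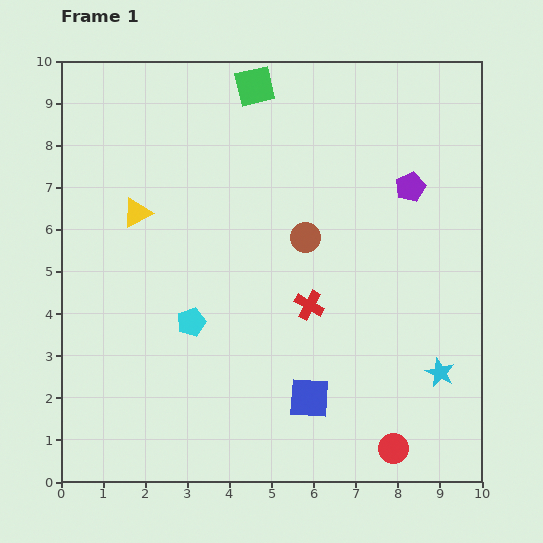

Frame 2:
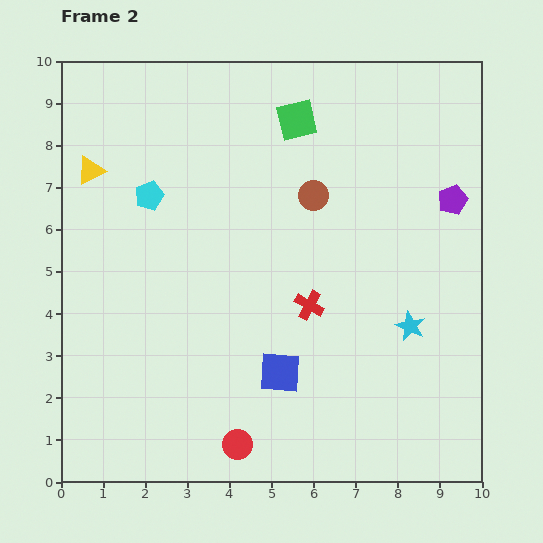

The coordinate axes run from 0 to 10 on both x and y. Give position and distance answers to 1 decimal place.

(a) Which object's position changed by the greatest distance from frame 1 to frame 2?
the red circle

(moved 3.7; next 3.2)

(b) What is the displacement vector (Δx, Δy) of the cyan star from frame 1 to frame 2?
(-0.7, 1.1)

The cyan star was at (9.0, 2.6) in frame 1 and (8.3, 3.7) in frame 2.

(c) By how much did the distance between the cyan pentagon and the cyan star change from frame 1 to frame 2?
+0.9

Distance in frame 1: 6.0. Distance in frame 2: 6.9.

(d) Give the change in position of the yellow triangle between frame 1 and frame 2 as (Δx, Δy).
(-1.1, 1.0)

The yellow triangle was at (1.8, 6.4) in frame 1 and (0.7, 7.4) in frame 2.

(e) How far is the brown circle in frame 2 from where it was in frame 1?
1.0

The brown circle moved from (5.8, 5.8) to (6.0, 6.8), a distance of √(0.2² + 1.0²) ≈ 1.0.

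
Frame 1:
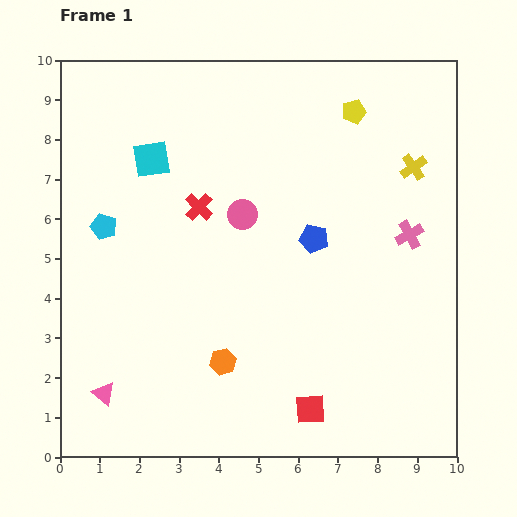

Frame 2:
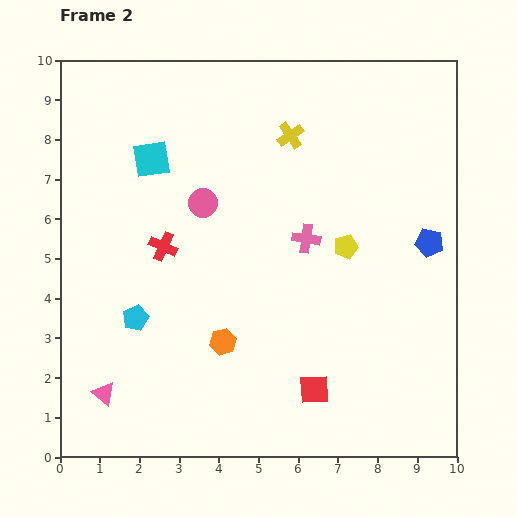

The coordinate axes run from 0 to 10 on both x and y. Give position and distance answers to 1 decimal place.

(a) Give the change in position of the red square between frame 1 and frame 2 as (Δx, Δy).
(0.1, 0.5)

The red square was at (6.3, 1.2) in frame 1 and (6.4, 1.7) in frame 2.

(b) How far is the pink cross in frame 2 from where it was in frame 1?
2.6

The pink cross moved from (8.8, 5.6) to (6.2, 5.5), a distance of √(2.6² + 0.1²) ≈ 2.6.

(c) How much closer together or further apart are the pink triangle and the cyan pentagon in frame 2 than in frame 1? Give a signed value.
-2.1

Distance in frame 1: 4.2. Distance in frame 2: 2.1.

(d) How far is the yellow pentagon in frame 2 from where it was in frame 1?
3.4

The yellow pentagon moved from (7.4, 8.7) to (7.2, 5.3), a distance of √(0.2² + 3.4²) ≈ 3.4.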